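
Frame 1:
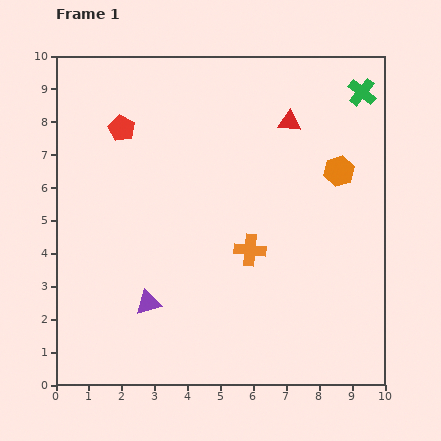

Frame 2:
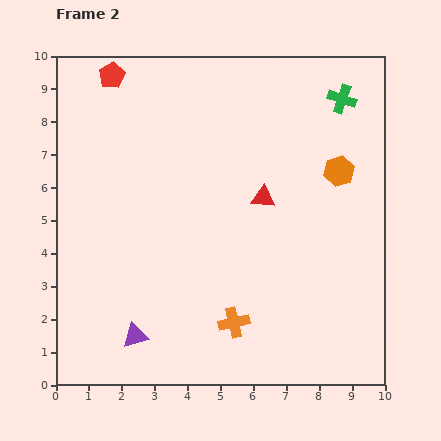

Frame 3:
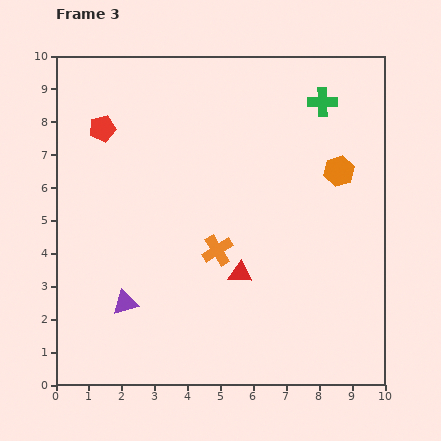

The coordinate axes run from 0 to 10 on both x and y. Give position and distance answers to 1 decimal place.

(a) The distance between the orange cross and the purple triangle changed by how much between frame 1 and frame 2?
-0.5

Distance in frame 1: 3.5. Distance in frame 2: 3.0.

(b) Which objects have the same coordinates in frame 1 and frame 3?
the orange hexagon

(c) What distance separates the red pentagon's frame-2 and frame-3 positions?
1.6

The red pentagon moved from (1.7, 9.4) to (1.4, 7.8), a distance of √(0.3² + 1.6²) ≈ 1.6.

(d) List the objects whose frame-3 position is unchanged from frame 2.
the orange hexagon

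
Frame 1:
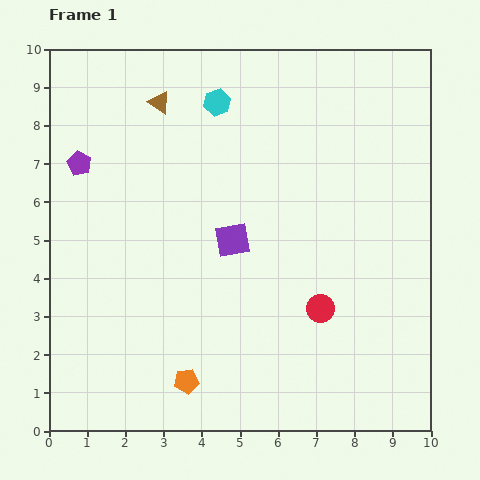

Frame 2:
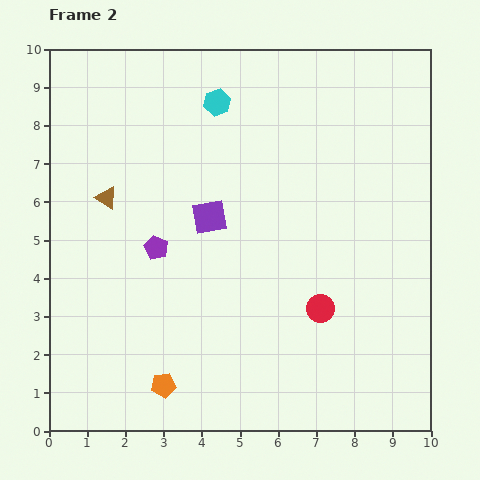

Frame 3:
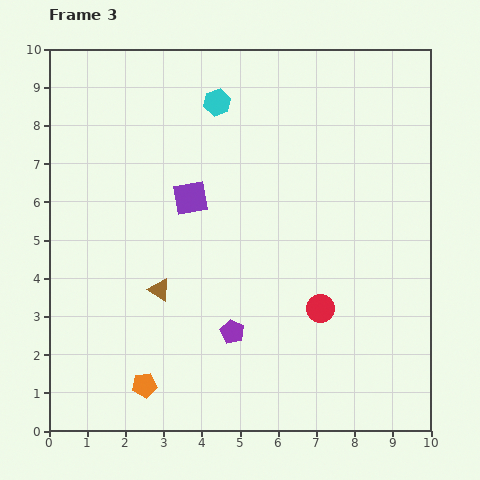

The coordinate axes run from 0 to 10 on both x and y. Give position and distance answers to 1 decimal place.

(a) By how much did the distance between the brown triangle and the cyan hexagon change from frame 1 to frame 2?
+2.3

Distance in frame 1: 1.5. Distance in frame 2: 3.8.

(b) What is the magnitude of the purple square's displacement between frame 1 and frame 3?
1.6

The purple square moved from (4.8, 5.0) to (3.7, 6.1), a distance of √(1.1² + 1.1²) ≈ 1.6.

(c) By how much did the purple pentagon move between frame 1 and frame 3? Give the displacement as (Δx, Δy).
(4.0, -4.4)

The purple pentagon was at (0.8, 7.0) in frame 1 and (4.8, 2.6) in frame 3.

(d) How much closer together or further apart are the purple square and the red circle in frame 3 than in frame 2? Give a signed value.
+0.7

Distance in frame 2: 3.8. Distance in frame 3: 4.5.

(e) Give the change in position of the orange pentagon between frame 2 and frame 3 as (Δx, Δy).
(-0.5, 0.0)

The orange pentagon was at (3.0, 1.2) in frame 2 and (2.5, 1.2) in frame 3.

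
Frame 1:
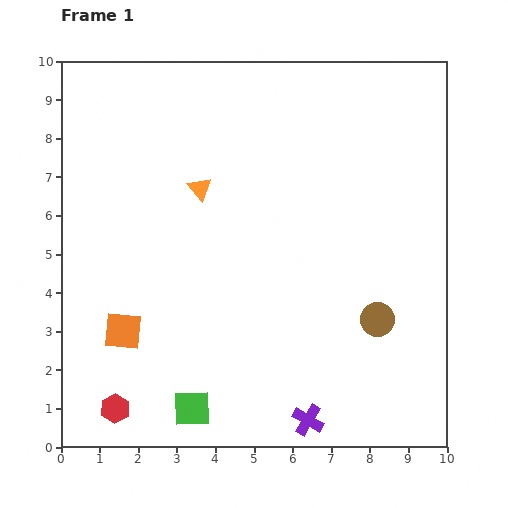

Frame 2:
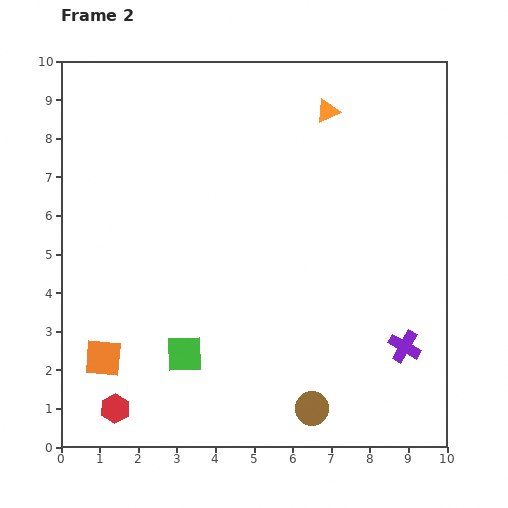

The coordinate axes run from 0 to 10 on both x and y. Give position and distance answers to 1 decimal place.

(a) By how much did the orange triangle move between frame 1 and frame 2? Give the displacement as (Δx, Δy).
(3.3, 2.0)

The orange triangle was at (3.6, 6.7) in frame 1 and (6.9, 8.7) in frame 2.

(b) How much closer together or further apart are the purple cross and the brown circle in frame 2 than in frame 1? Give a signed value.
-0.3

Distance in frame 1: 3.2. Distance in frame 2: 2.9.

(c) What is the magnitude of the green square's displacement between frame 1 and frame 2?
1.4

The green square moved from (3.4, 1.0) to (3.2, 2.4), a distance of √(0.2² + 1.4²) ≈ 1.4.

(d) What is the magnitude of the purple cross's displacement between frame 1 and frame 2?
3.1

The purple cross moved from (6.4, 0.7) to (8.9, 2.6), a distance of √(2.5² + 1.9²) ≈ 3.1.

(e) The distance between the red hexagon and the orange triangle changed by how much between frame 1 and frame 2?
+3.4

Distance in frame 1: 6.1. Distance in frame 2: 9.5.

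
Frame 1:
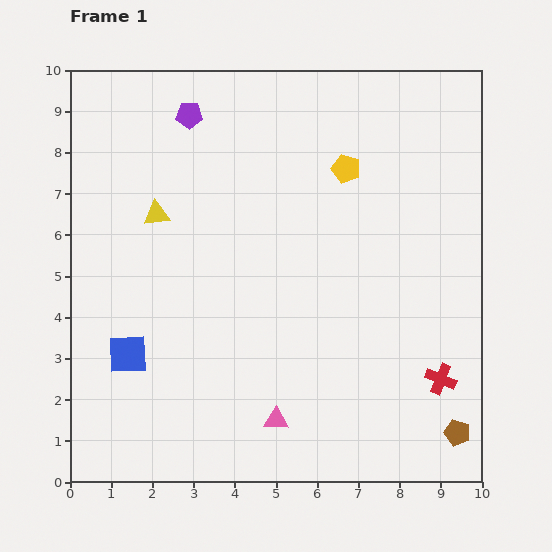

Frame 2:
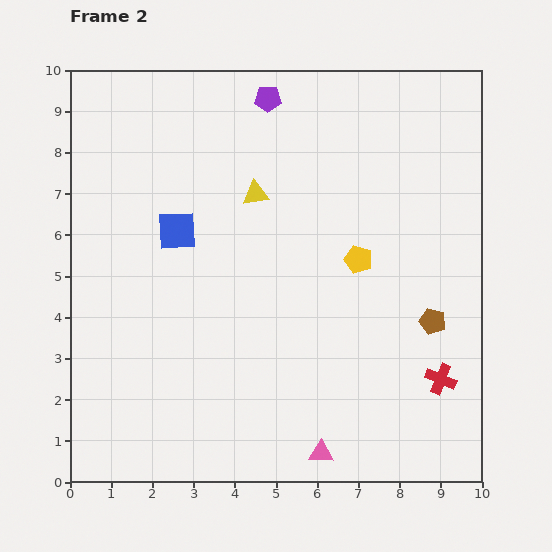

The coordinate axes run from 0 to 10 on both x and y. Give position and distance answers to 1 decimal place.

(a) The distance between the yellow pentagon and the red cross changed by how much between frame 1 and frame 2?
-2.1

Distance in frame 1: 5.6. Distance in frame 2: 3.5.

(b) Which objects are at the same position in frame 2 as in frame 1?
the red cross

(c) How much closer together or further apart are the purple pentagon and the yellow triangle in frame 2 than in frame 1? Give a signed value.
-0.2

Distance in frame 1: 2.5. Distance in frame 2: 2.3.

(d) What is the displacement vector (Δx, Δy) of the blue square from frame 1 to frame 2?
(1.2, 3.0)

The blue square was at (1.4, 3.1) in frame 1 and (2.6, 6.1) in frame 2.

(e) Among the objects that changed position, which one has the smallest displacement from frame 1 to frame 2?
the pink triangle

(moved 1.4)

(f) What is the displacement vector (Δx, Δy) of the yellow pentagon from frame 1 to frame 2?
(0.3, -2.2)

The yellow pentagon was at (6.7, 7.6) in frame 1 and (7.0, 5.4) in frame 2.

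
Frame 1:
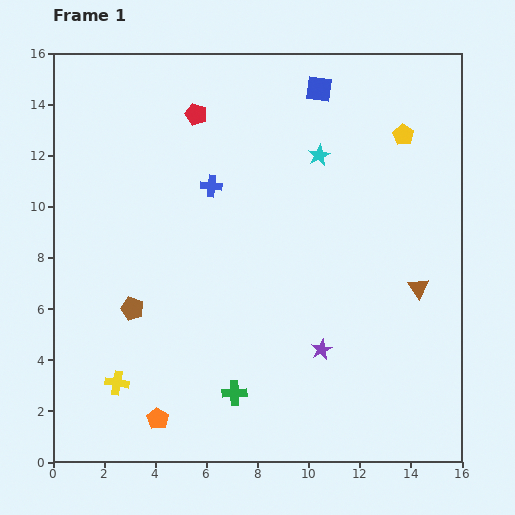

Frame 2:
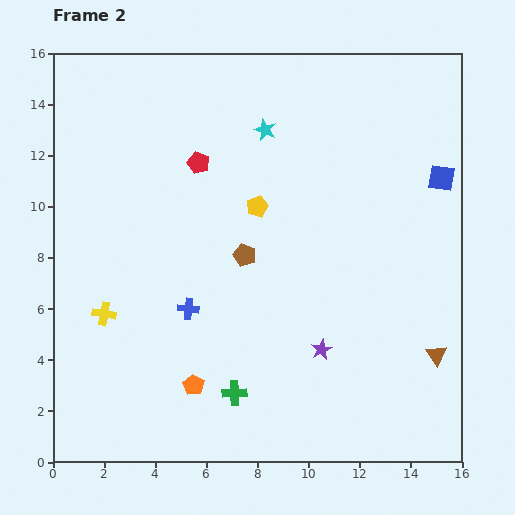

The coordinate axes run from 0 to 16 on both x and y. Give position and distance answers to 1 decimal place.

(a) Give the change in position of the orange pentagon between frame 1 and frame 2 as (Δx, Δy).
(1.4, 1.3)

The orange pentagon was at (4.1, 1.7) in frame 1 and (5.5, 3.0) in frame 2.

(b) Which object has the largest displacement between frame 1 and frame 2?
the yellow pentagon

(moved 6.4; next 5.9)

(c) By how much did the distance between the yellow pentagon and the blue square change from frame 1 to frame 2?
+3.5

Distance in frame 1: 3.8. Distance in frame 2: 7.3.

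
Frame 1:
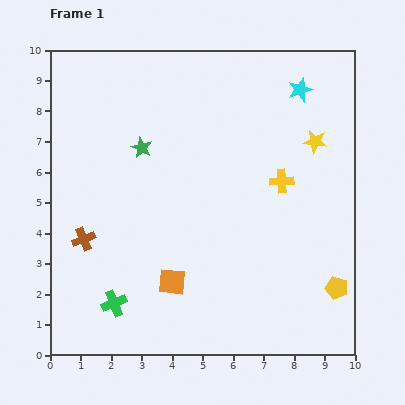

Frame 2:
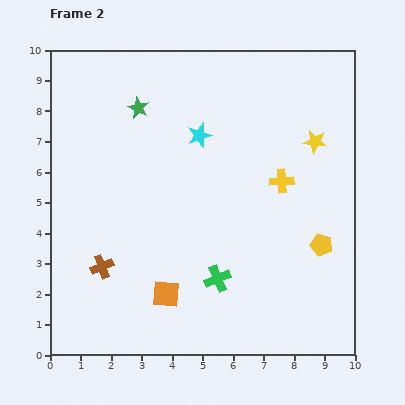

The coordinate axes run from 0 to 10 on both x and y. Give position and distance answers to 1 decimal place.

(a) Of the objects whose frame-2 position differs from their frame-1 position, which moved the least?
the orange square

(moved 0.4)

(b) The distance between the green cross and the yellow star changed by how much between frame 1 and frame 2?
-3.0

Distance in frame 1: 8.5. Distance in frame 2: 5.5.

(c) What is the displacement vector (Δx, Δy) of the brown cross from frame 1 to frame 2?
(0.6, -0.9)

The brown cross was at (1.1, 3.8) in frame 1 and (1.7, 2.9) in frame 2.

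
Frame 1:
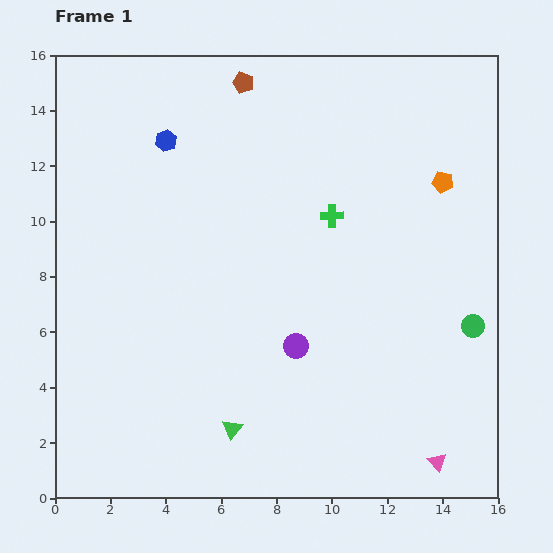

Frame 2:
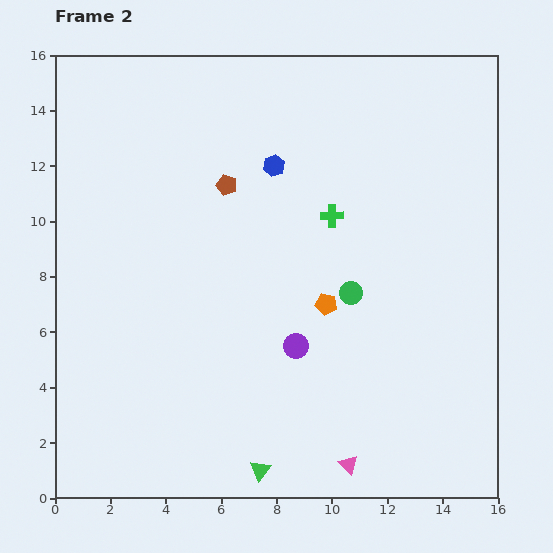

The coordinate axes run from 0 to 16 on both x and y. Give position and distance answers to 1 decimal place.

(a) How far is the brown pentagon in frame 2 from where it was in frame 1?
3.7

The brown pentagon moved from (6.8, 15.0) to (6.2, 11.3), a distance of √(0.6² + 3.7²) ≈ 3.7.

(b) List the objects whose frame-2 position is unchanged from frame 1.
the purple circle, the green cross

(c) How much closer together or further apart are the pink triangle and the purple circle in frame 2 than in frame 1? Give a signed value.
-1.9

Distance in frame 1: 6.6. Distance in frame 2: 4.7.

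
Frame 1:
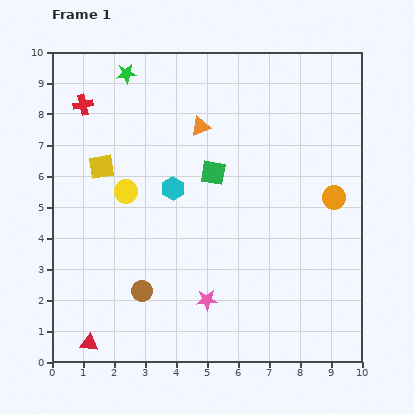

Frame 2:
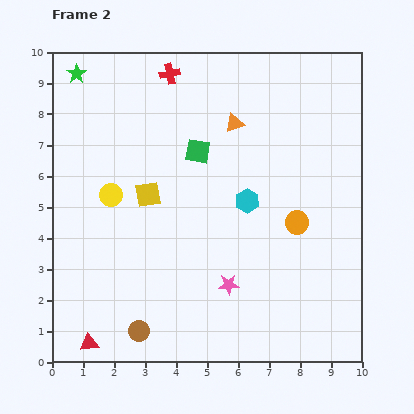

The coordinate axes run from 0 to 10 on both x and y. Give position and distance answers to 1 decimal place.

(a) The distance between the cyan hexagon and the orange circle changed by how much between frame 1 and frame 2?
-3.5

Distance in frame 1: 5.2. Distance in frame 2: 1.7.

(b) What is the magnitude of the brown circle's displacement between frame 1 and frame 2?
1.3

The brown circle moved from (2.9, 2.3) to (2.8, 1.0), a distance of √(0.1² + 1.3²) ≈ 1.3.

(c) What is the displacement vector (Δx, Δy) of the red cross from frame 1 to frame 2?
(2.8, 1.0)

The red cross was at (1.0, 8.3) in frame 1 and (3.8, 9.3) in frame 2.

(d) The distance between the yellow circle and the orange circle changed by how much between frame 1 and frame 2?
-0.6

Distance in frame 1: 6.7. Distance in frame 2: 6.1.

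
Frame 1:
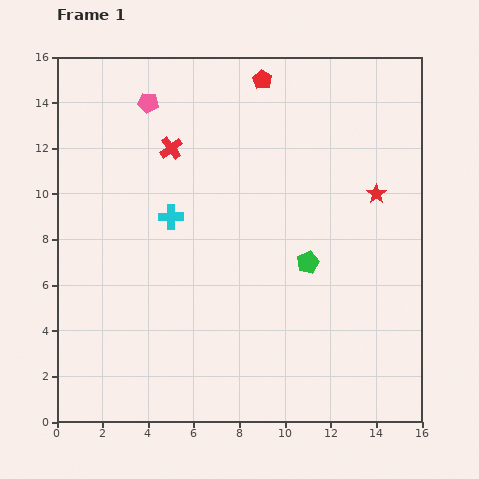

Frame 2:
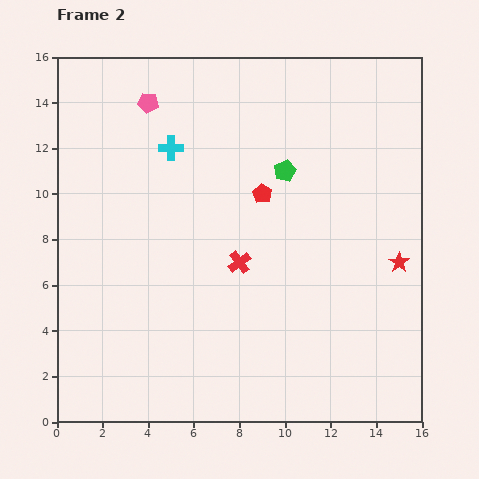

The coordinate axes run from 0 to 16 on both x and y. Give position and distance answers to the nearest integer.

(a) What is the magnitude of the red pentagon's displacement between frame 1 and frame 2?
5

The red pentagon moved from (9, 15) to (9, 10), a distance of √(0² + 5²) ≈ 5.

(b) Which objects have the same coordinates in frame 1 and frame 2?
the pink pentagon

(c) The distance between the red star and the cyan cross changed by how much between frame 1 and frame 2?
+2

Distance in frame 1: 9. Distance in frame 2: 11.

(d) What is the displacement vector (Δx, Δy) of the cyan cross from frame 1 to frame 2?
(0, 3)

The cyan cross was at (5, 9) in frame 1 and (5, 12) in frame 2.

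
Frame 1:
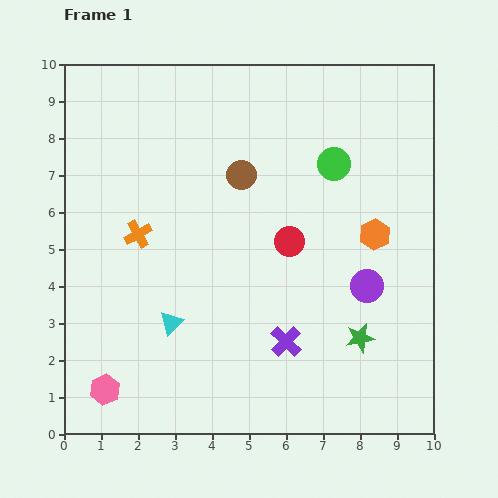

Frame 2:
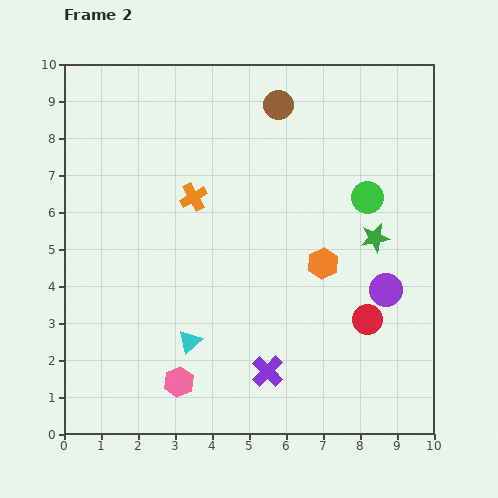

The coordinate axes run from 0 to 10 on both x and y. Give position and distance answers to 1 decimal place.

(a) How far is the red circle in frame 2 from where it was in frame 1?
3.0

The red circle moved from (6.1, 5.2) to (8.2, 3.1), a distance of √(2.1² + 2.1²) ≈ 3.0.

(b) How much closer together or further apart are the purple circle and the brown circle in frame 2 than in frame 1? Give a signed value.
+1.3

Distance in frame 1: 4.5. Distance in frame 2: 5.8.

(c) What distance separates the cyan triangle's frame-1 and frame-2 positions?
0.7

The cyan triangle moved from (2.9, 3.0) to (3.4, 2.5), a distance of √(0.5² + 0.5²) ≈ 0.7.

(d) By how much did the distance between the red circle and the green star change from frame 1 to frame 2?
-1.0

Distance in frame 1: 3.2. Distance in frame 2: 2.2.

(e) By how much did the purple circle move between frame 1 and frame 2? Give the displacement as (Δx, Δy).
(0.5, -0.1)

The purple circle was at (8.2, 4.0) in frame 1 and (8.7, 3.9) in frame 2.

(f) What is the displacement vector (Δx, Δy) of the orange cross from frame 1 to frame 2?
(1.5, 1.0)

The orange cross was at (2.0, 5.4) in frame 1 and (3.5, 6.4) in frame 2.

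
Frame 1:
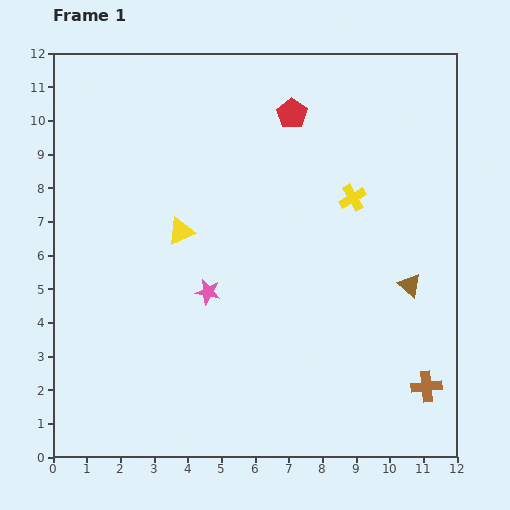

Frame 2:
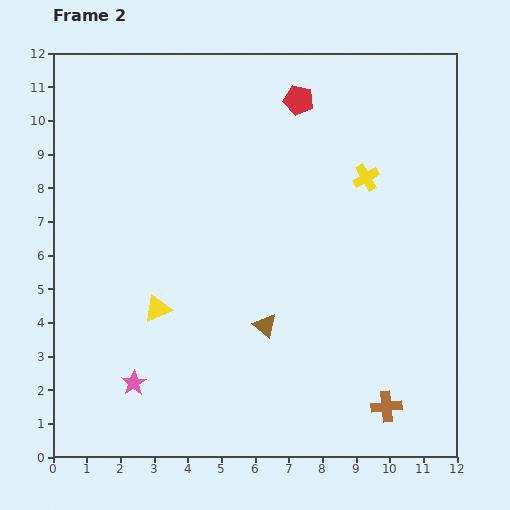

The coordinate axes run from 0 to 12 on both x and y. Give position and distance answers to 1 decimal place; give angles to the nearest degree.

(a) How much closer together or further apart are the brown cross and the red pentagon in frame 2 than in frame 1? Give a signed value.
+0.5

Distance in frame 1: 9.0. Distance in frame 2: 9.5.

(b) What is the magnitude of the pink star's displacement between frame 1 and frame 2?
3.5

The pink star moved from (4.6, 4.9) to (2.4, 2.2), a distance of √(2.2² + 2.7²) ≈ 3.5.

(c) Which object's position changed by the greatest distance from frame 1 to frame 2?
the brown triangle

(moved 4.5; next 3.5)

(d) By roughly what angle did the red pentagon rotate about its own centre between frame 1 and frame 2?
23° counter-clockwise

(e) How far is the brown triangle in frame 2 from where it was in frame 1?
4.5

The brown triangle moved from (10.6, 5.1) to (6.3, 3.9), a distance of √(4.3² + 1.2²) ≈ 4.5.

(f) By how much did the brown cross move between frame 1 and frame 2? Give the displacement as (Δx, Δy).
(-1.2, -0.6)

The brown cross was at (11.1, 2.1) in frame 1 and (9.9, 1.5) in frame 2.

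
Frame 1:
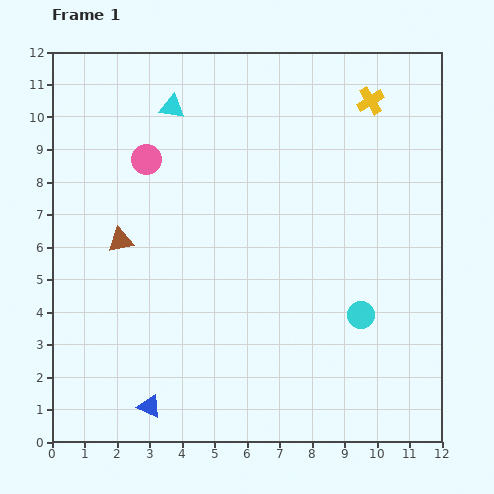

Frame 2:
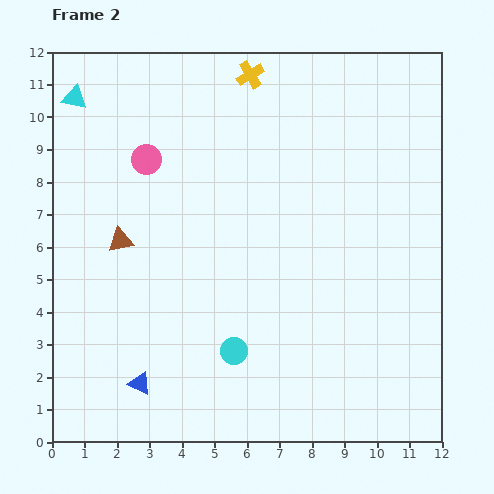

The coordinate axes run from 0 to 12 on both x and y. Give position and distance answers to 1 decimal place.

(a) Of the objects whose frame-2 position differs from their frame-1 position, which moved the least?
the blue triangle

(moved 0.8)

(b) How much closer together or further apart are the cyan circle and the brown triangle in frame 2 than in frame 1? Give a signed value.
-2.8

Distance in frame 1: 7.7. Distance in frame 2: 4.9.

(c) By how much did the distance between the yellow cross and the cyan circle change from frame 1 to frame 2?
+1.9

Distance in frame 1: 6.6. Distance in frame 2: 8.5.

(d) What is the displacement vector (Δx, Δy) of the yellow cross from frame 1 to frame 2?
(-3.7, 0.8)

The yellow cross was at (9.8, 10.5) in frame 1 and (6.1, 11.3) in frame 2.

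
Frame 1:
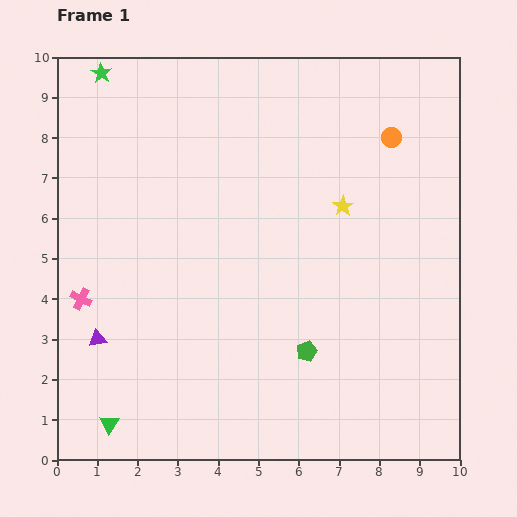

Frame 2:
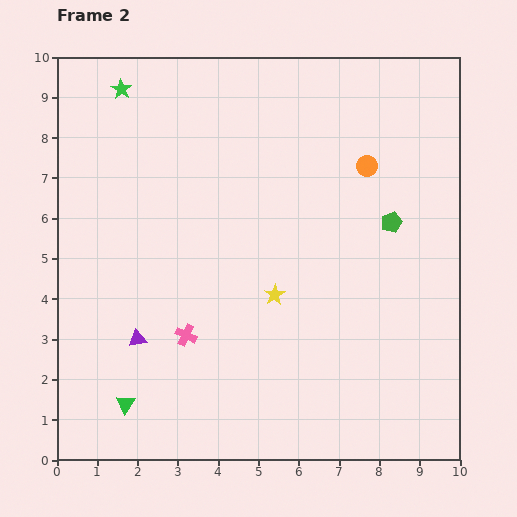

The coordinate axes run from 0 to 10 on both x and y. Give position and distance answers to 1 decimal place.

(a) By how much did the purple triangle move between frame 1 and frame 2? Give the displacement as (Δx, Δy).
(1.0, 0.0)

The purple triangle was at (1.0, 3.0) in frame 1 and (2.0, 3.0) in frame 2.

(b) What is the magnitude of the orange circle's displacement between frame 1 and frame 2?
0.9

The orange circle moved from (8.3, 8.0) to (7.7, 7.3), a distance of √(0.6² + 0.7²) ≈ 0.9.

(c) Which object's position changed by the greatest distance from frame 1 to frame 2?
the green pentagon

(moved 3.8; next 2.8)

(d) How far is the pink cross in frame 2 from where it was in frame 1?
2.8

The pink cross moved from (0.6, 4.0) to (3.2, 3.1), a distance of √(2.6² + 0.9²) ≈ 2.8.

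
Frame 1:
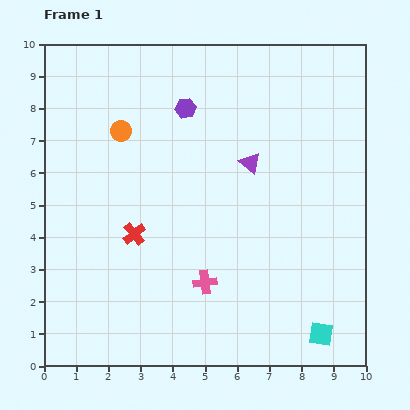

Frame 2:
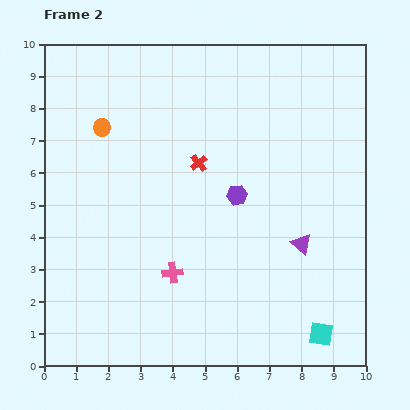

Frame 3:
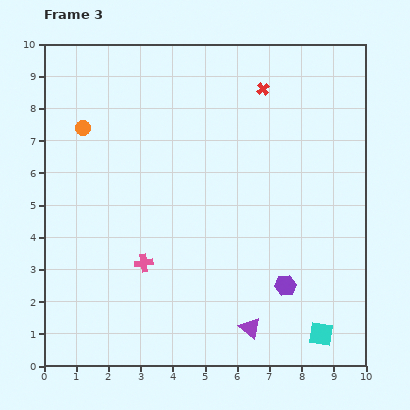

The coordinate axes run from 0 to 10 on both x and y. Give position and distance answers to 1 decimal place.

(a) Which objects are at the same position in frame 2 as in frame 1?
the cyan square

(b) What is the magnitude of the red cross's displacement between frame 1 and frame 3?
6.0

The red cross moved from (2.8, 4.1) to (6.8, 8.6), a distance of √(4.0² + 4.5²) ≈ 6.0.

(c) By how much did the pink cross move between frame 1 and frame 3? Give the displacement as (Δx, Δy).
(-1.9, 0.6)

The pink cross was at (5.0, 2.6) in frame 1 and (3.1, 3.2) in frame 3.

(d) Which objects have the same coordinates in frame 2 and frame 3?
the cyan square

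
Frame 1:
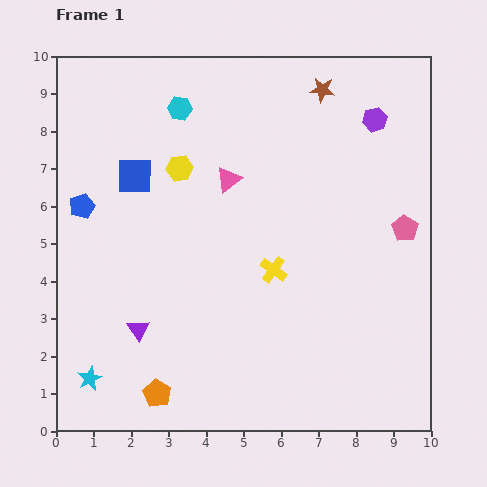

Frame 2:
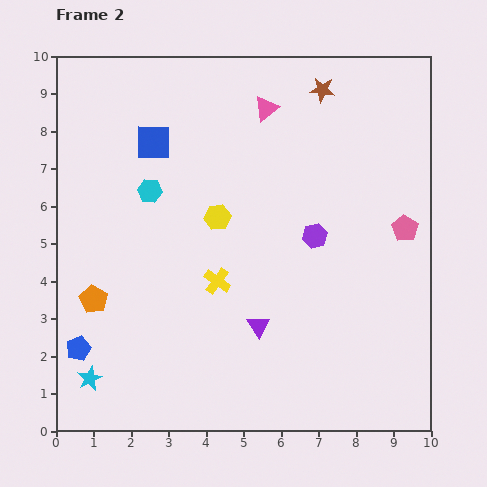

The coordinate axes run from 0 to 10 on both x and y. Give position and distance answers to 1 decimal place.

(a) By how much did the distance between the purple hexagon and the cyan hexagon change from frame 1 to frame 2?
-0.6

Distance in frame 1: 5.2. Distance in frame 2: 4.6.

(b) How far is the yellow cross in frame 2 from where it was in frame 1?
1.5

The yellow cross moved from (5.8, 4.3) to (4.3, 4.0), a distance of √(1.5² + 0.3²) ≈ 1.5.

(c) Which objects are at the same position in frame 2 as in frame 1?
the brown star, the cyan star, the pink pentagon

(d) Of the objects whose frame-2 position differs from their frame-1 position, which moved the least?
the blue square

(moved 1.0)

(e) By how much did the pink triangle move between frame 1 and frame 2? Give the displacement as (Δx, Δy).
(1.0, 1.9)

The pink triangle was at (4.6, 6.7) in frame 1 and (5.6, 8.6) in frame 2.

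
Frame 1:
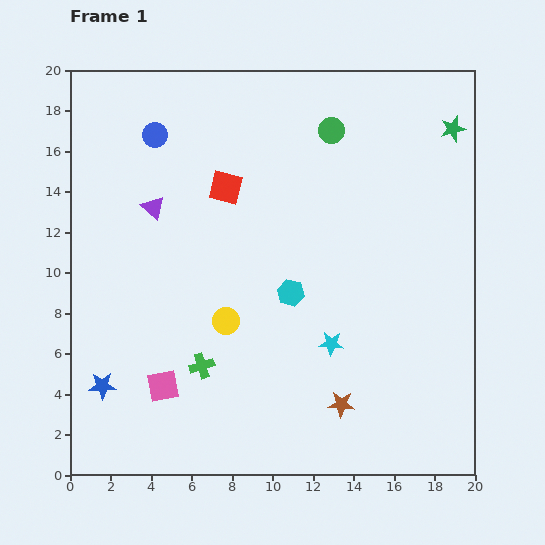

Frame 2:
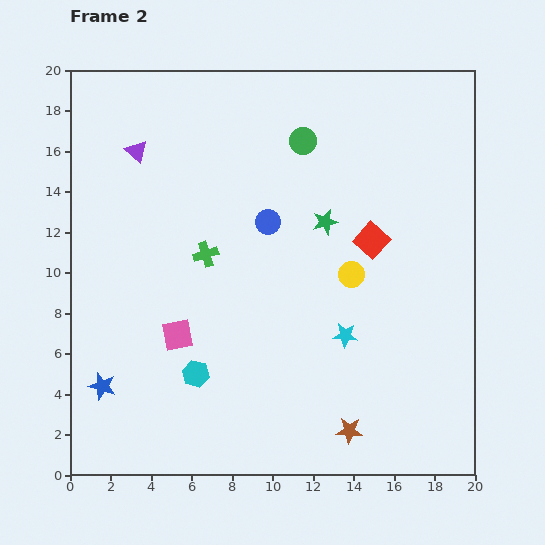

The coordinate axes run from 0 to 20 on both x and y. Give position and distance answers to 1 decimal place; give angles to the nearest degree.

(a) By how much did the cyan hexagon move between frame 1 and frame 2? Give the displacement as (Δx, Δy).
(-4.7, -4.0)

The cyan hexagon was at (10.9, 9.0) in frame 1 and (6.2, 5.0) in frame 2.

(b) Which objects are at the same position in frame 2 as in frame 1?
the blue star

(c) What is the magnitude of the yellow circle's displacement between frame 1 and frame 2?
6.6

The yellow circle moved from (7.7, 7.6) to (13.9, 9.9), a distance of √(6.2² + 2.3²) ≈ 6.6.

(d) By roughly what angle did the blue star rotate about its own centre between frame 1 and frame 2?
18° clockwise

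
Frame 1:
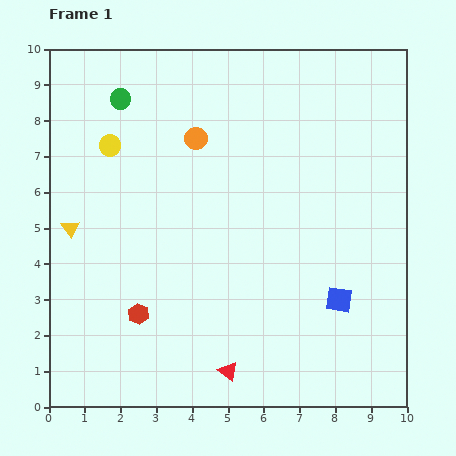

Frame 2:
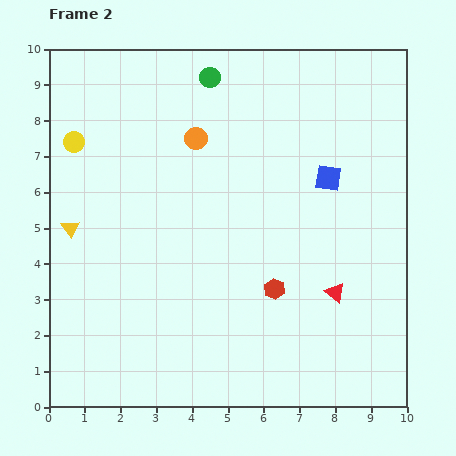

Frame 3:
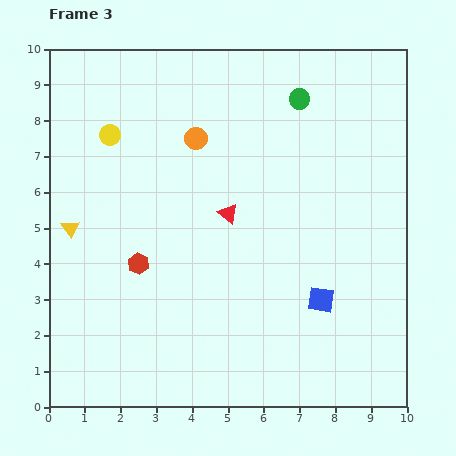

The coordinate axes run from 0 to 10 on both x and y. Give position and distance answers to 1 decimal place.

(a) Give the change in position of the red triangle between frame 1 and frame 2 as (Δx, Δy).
(3.0, 2.2)

The red triangle was at (5.0, 1.0) in frame 1 and (8.0, 3.2) in frame 2.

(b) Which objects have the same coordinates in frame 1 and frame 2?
the orange circle, the yellow triangle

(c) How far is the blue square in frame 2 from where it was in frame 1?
3.4

The blue square moved from (8.1, 3.0) to (7.8, 6.4), a distance of √(0.3² + 3.4²) ≈ 3.4.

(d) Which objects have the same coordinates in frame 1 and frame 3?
the orange circle, the yellow triangle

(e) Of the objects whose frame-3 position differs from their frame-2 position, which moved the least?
the yellow circle

(moved 1.0)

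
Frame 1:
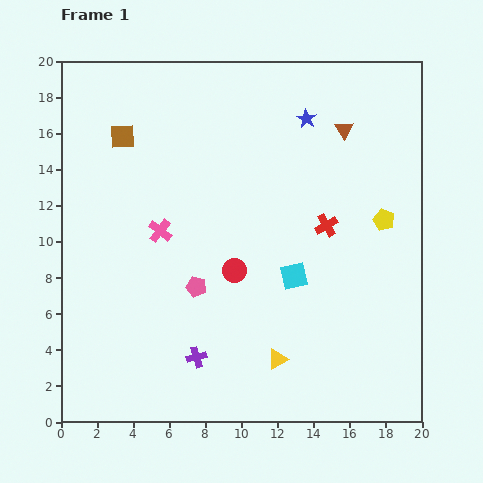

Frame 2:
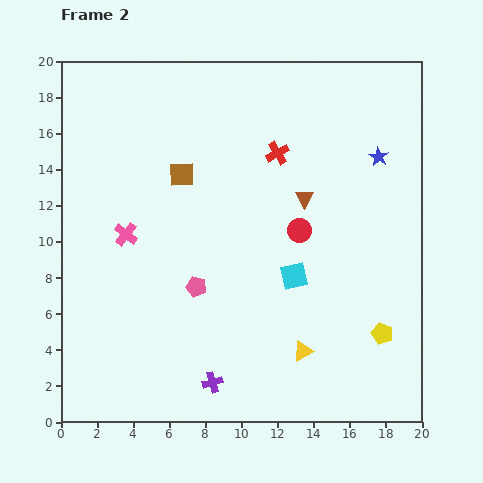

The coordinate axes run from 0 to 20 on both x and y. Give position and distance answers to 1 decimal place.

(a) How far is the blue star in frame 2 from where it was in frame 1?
4.5

The blue star moved from (13.6, 16.8) to (17.6, 14.7), a distance of √(4.0² + 2.1²) ≈ 4.5.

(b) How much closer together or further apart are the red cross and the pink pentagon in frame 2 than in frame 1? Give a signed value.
+0.7

Distance in frame 1: 8.0. Distance in frame 2: 8.7.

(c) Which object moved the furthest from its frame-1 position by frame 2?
the yellow pentagon

(moved 6.3; next 4.8)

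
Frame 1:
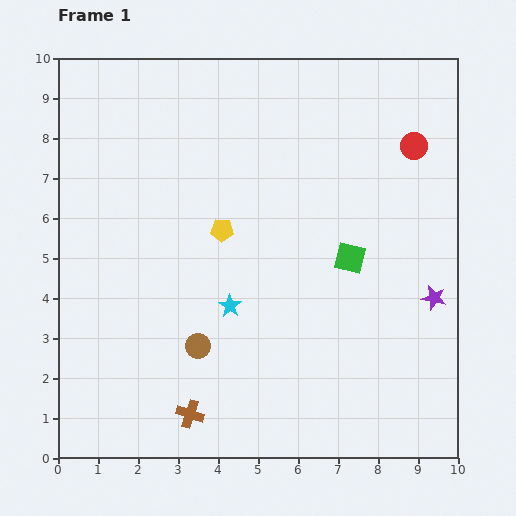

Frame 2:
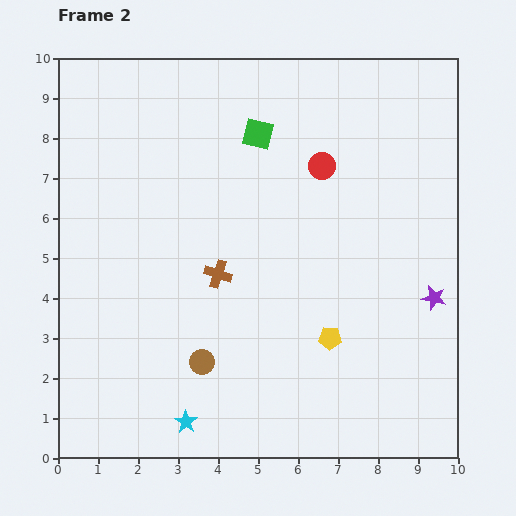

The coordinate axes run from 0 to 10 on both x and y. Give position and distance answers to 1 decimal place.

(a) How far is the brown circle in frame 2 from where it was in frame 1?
0.4

The brown circle moved from (3.5, 2.8) to (3.6, 2.4), a distance of √(0.1² + 0.4²) ≈ 0.4.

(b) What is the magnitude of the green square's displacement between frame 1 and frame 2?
3.9

The green square moved from (7.3, 5.0) to (5.0, 8.1), a distance of √(2.3² + 3.1²) ≈ 3.9.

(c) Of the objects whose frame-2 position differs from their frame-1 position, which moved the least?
the brown circle

(moved 0.4)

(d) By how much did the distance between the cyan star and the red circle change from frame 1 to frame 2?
+1.1

Distance in frame 1: 6.1. Distance in frame 2: 7.2.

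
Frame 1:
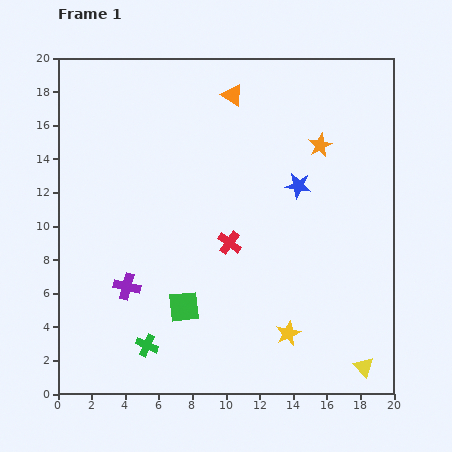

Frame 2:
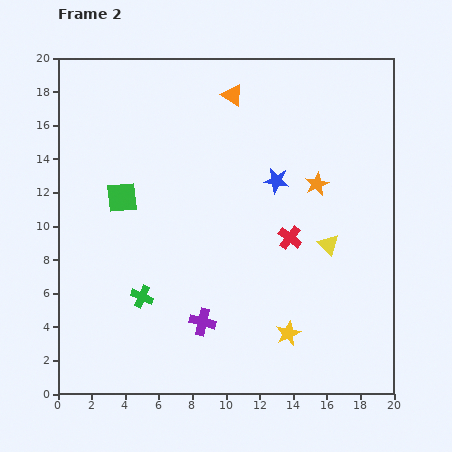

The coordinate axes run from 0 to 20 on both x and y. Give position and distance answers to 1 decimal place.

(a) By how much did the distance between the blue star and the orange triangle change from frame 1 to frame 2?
-1.0

Distance in frame 1: 6.7. Distance in frame 2: 5.7.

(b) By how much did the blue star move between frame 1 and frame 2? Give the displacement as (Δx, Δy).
(-1.3, 0.3)

The blue star was at (14.3, 12.4) in frame 1 and (13.0, 12.7) in frame 2.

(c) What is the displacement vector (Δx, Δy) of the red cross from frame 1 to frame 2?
(3.6, 0.3)

The red cross was at (10.2, 9.0) in frame 1 and (13.8, 9.3) in frame 2.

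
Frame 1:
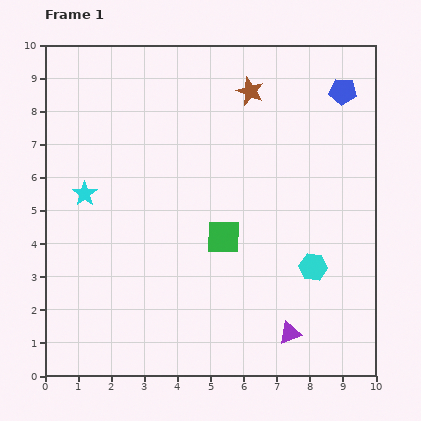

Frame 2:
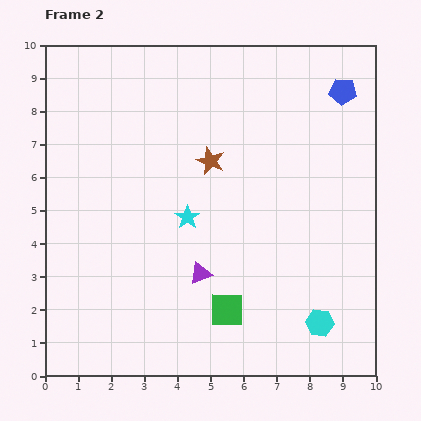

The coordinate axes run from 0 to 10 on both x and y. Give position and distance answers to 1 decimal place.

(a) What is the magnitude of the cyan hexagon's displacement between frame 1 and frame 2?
1.7

The cyan hexagon moved from (8.1, 3.3) to (8.3, 1.6), a distance of √(0.2² + 1.7²) ≈ 1.7.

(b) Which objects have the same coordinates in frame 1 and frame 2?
the blue pentagon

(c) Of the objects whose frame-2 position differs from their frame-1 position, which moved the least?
the cyan hexagon

(moved 1.7)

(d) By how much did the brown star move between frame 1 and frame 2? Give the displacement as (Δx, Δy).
(-1.2, -2.1)

The brown star was at (6.2, 8.6) in frame 1 and (5.0, 6.5) in frame 2.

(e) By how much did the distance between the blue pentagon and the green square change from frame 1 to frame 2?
+1.8

Distance in frame 1: 5.7. Distance in frame 2: 7.5.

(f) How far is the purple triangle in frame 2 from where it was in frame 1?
3.2

The purple triangle moved from (7.4, 1.3) to (4.7, 3.1), a distance of √(2.7² + 1.8²) ≈ 3.2.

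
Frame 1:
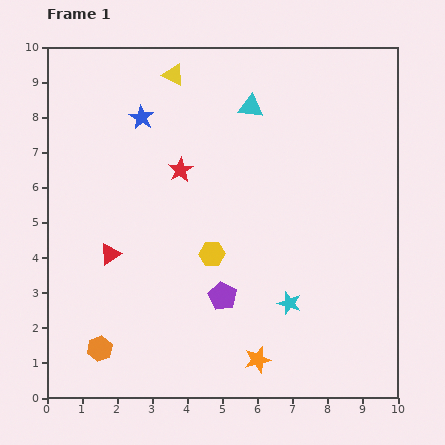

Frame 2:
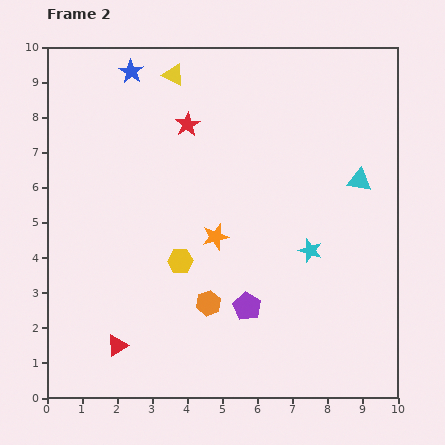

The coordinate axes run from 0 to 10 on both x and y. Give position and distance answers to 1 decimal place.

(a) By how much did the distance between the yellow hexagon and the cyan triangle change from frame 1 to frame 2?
+1.3

Distance in frame 1: 4.3. Distance in frame 2: 5.6.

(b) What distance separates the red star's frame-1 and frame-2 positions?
1.3

The red star moved from (3.8, 6.5) to (4.0, 7.8), a distance of √(0.2² + 1.3²) ≈ 1.3.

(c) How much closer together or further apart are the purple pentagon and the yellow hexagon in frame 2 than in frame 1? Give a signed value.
+1.1

Distance in frame 1: 1.2. Distance in frame 2: 2.3.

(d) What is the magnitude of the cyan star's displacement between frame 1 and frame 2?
1.6

The cyan star moved from (6.9, 2.7) to (7.5, 4.2), a distance of √(0.6² + 1.5²) ≈ 1.6.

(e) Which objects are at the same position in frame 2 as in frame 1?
the yellow triangle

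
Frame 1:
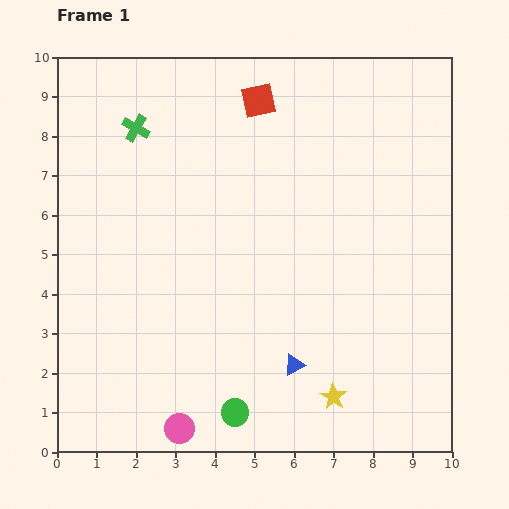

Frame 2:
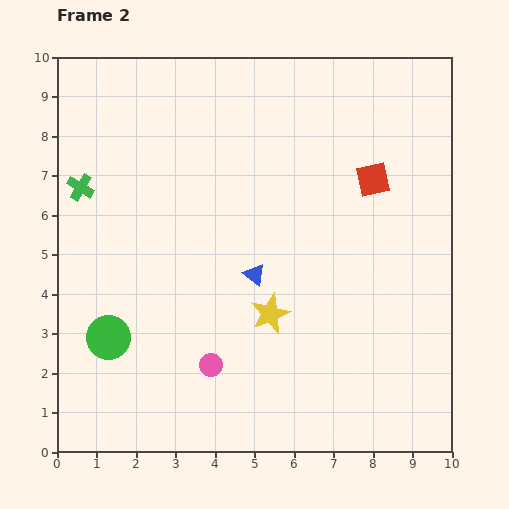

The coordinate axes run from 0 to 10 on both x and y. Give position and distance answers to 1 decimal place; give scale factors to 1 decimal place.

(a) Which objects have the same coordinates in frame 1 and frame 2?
none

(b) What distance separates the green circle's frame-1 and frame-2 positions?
3.7

The green circle moved from (4.5, 1.0) to (1.3, 2.9), a distance of √(3.2² + 1.9²) ≈ 3.7.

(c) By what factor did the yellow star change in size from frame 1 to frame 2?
1.5×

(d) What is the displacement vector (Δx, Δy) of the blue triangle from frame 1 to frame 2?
(-1.0, 2.3)

The blue triangle was at (6.0, 2.2) in frame 1 and (5.0, 4.5) in frame 2.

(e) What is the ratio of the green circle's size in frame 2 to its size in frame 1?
1.6×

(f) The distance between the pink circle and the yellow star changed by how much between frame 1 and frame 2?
-2.0

Distance in frame 1: 4.0. Distance in frame 2: 2.0.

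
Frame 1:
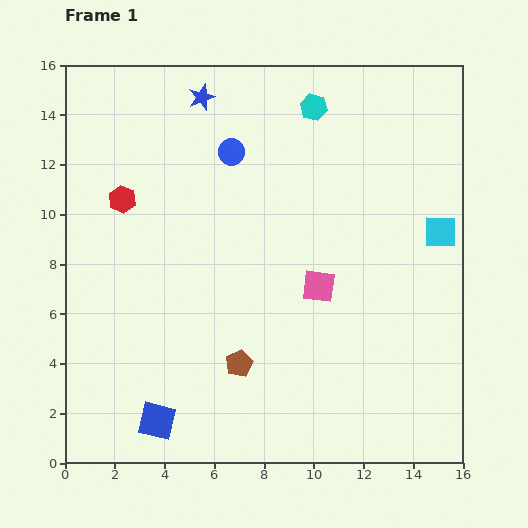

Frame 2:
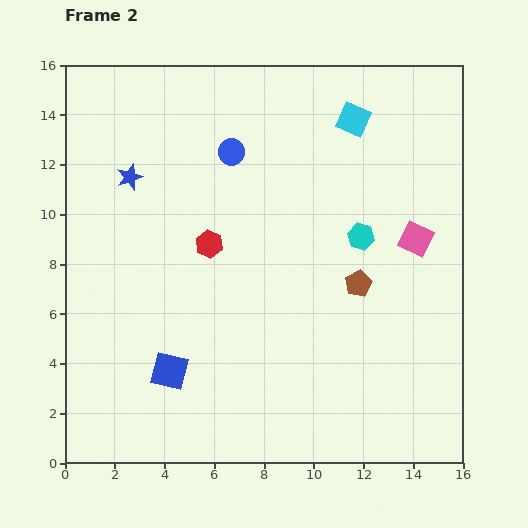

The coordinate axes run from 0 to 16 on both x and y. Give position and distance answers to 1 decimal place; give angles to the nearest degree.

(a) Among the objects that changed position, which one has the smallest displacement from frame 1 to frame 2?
the blue square

(moved 2.1)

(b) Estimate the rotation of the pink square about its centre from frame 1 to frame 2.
20° clockwise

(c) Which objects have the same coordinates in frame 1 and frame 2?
the blue circle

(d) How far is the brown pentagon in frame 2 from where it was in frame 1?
5.8

The brown pentagon moved from (7.0, 4.0) to (11.8, 7.2), a distance of √(4.8² + 3.2²) ≈ 5.8.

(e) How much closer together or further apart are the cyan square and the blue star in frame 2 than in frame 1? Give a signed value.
-1.7

Distance in frame 1: 11.0. Distance in frame 2: 9.3.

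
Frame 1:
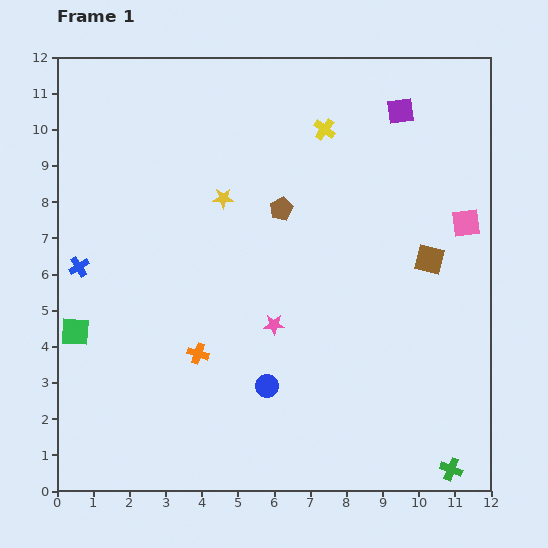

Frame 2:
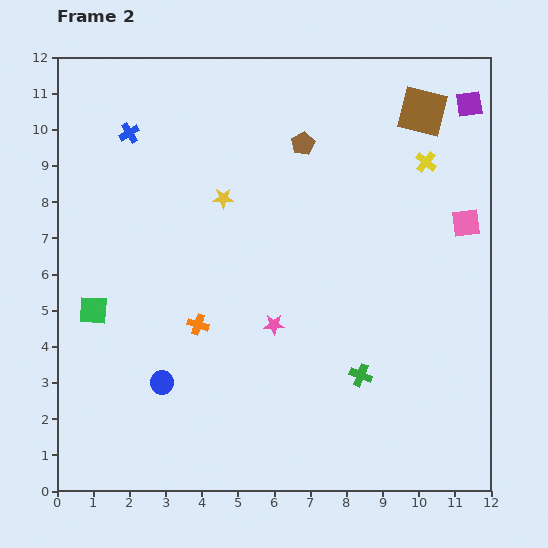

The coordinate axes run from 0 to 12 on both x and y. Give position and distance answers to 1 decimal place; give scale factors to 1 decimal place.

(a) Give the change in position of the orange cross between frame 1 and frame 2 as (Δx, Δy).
(0.0, 0.8)

The orange cross was at (3.9, 3.8) in frame 1 and (3.9, 4.6) in frame 2.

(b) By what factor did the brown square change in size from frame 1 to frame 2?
1.6×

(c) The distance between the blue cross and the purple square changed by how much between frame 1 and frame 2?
-0.5

Distance in frame 1: 9.9. Distance in frame 2: 9.4.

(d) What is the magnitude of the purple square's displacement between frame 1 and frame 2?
1.9

The purple square moved from (9.5, 10.5) to (11.4, 10.7), a distance of √(1.9² + 0.2²) ≈ 1.9.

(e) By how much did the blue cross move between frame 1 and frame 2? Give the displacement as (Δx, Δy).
(1.4, 3.7)

The blue cross was at (0.6, 6.2) in frame 1 and (2.0, 9.9) in frame 2.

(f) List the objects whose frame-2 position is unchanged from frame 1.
the pink star, the yellow star, the pink square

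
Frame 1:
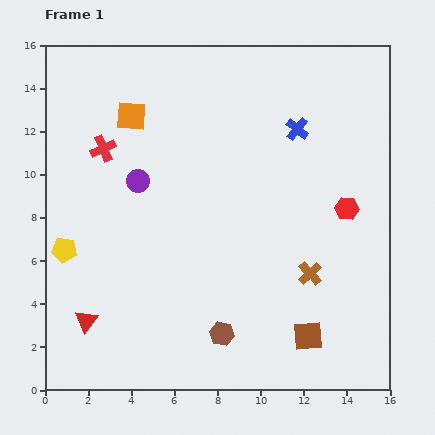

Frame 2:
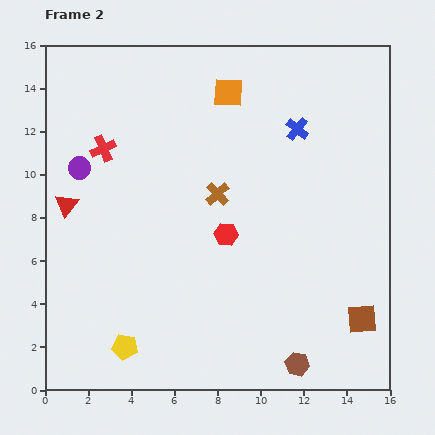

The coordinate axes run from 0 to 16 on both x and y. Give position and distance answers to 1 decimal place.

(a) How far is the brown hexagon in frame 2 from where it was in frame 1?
3.8

The brown hexagon moved from (8.2, 2.6) to (11.7, 1.2), a distance of √(3.5² + 1.4²) ≈ 3.8.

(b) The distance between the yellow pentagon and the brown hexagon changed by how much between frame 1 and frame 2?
-0.3

Distance in frame 1: 8.3. Distance in frame 2: 8.0.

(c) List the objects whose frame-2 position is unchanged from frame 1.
the red cross, the blue cross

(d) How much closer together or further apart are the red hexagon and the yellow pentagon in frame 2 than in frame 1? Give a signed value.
-6.2

Distance in frame 1: 13.2. Distance in frame 2: 7.0.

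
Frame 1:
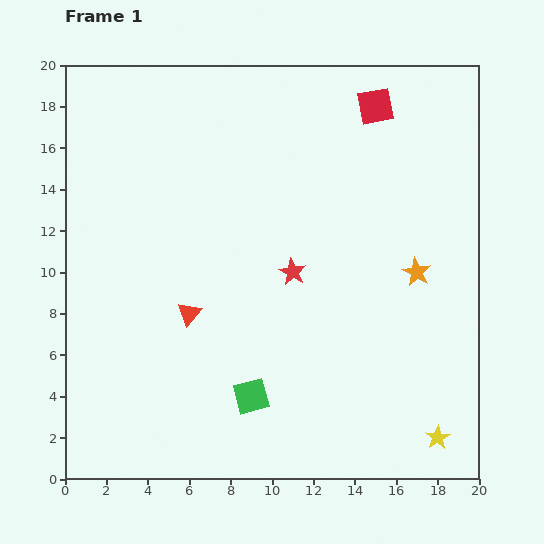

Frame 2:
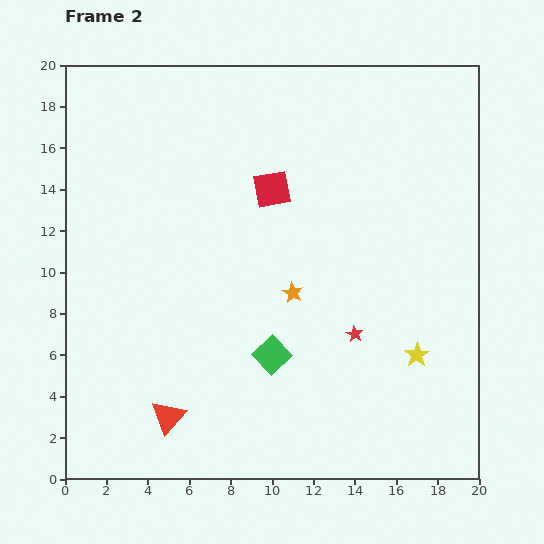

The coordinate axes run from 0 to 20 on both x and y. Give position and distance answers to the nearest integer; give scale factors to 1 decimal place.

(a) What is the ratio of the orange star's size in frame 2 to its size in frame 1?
0.7×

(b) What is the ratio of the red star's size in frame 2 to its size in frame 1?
0.6×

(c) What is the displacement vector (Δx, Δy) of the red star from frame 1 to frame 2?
(3, -3)

The red star was at (11, 10) in frame 1 and (14, 7) in frame 2.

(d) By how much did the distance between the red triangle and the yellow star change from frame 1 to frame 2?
-1

Distance in frame 1: 13. Distance in frame 2: 12.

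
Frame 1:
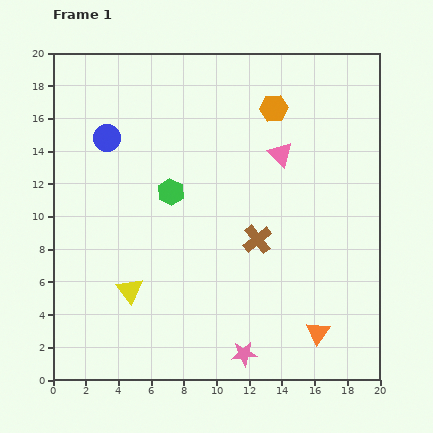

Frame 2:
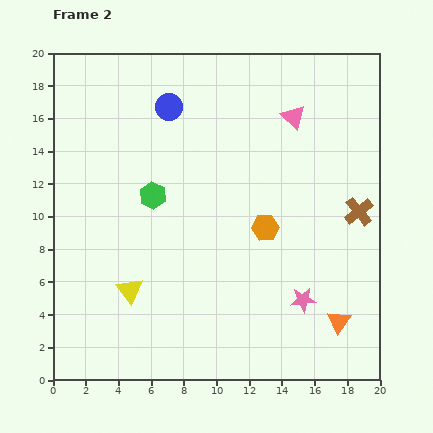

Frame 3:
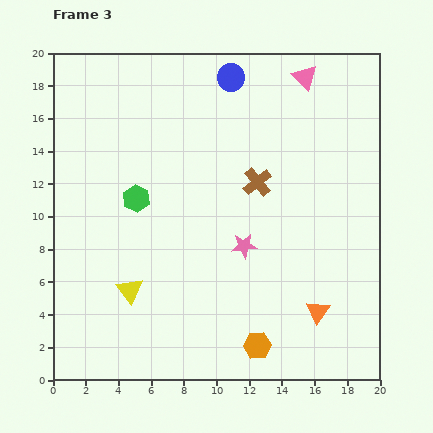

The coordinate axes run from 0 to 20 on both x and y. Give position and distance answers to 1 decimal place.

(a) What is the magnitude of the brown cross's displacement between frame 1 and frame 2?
6.4

The brown cross moved from (12.5, 8.6) to (18.7, 10.3), a distance of √(6.2² + 1.7²) ≈ 6.4.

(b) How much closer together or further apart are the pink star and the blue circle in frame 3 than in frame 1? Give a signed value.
-5.3

Distance in frame 1: 15.6. Distance in frame 3: 10.3.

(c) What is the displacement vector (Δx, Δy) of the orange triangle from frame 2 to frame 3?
(-1.3, 0.6)

The orange triangle was at (17.5, 3.6) in frame 2 and (16.2, 4.2) in frame 3.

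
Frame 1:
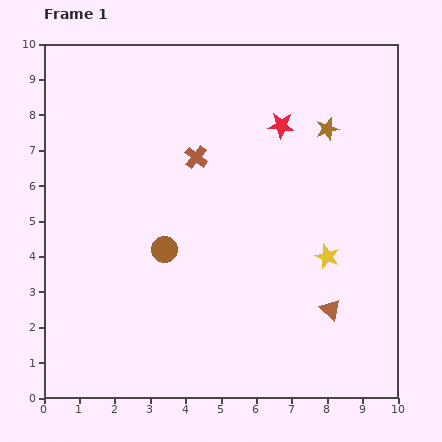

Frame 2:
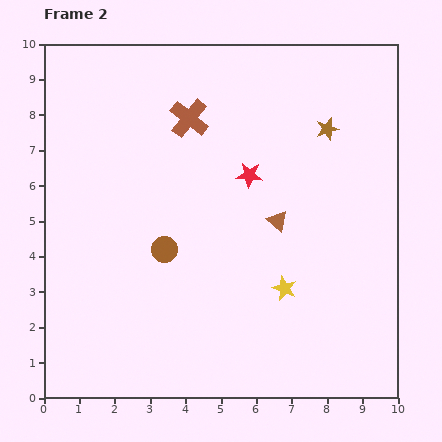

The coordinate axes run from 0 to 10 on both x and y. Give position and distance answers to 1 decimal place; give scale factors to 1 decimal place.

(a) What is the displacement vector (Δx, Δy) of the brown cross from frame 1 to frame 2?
(-0.2, 1.1)

The brown cross was at (4.3, 6.8) in frame 1 and (4.1, 7.9) in frame 2.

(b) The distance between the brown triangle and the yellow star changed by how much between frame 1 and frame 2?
+0.4

Distance in frame 1: 1.5. Distance in frame 2: 1.9.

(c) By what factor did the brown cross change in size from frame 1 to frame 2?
1.7×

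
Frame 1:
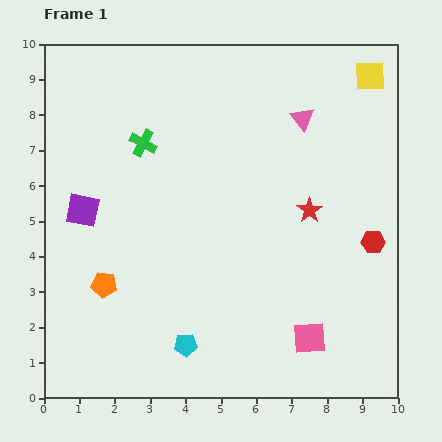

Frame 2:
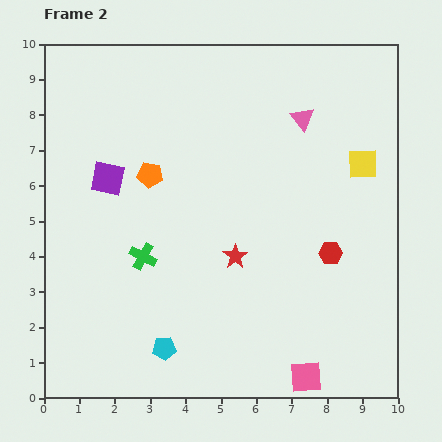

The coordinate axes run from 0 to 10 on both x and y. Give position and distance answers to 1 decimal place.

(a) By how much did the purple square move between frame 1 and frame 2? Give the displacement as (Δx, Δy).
(0.7, 0.9)

The purple square was at (1.1, 5.3) in frame 1 and (1.8, 6.2) in frame 2.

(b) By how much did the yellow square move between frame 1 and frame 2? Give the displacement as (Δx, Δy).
(-0.2, -2.5)

The yellow square was at (9.2, 9.1) in frame 1 and (9.0, 6.6) in frame 2.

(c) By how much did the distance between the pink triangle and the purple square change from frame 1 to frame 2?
-0.9

Distance in frame 1: 6.7. Distance in frame 2: 5.8.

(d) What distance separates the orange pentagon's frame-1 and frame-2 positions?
3.4

The orange pentagon moved from (1.7, 3.2) to (3.0, 6.3), a distance of √(1.3² + 3.1²) ≈ 3.4.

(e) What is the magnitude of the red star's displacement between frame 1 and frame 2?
2.5

The red star moved from (7.5, 5.3) to (5.4, 4.0), a distance of √(2.1² + 1.3²) ≈ 2.5.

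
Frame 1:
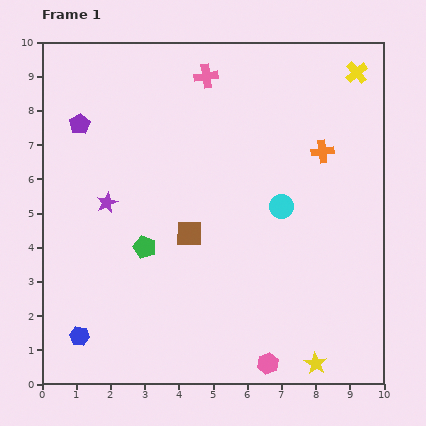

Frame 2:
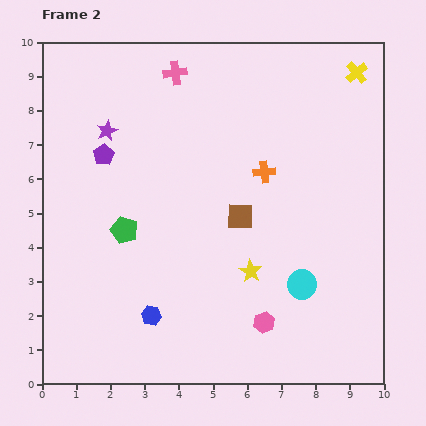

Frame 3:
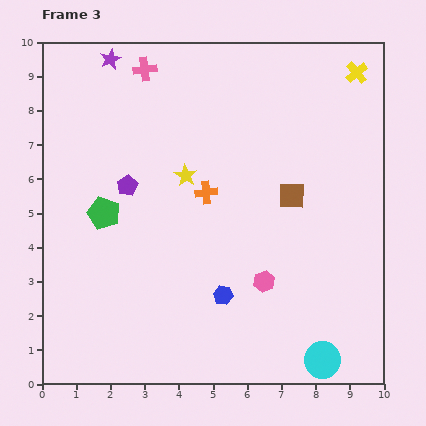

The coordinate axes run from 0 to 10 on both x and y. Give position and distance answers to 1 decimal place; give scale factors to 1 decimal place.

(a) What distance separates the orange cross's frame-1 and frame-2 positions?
1.8

The orange cross moved from (8.2, 6.8) to (6.5, 6.2), a distance of √(1.7² + 0.6²) ≈ 1.8.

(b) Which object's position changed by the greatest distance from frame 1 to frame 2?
the yellow star

(moved 3.3; next 2.4)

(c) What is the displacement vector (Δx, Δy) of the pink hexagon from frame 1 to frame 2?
(-0.1, 1.2)

The pink hexagon was at (6.6, 0.6) in frame 1 and (6.5, 1.8) in frame 2.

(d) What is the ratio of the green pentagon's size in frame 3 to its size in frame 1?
1.4×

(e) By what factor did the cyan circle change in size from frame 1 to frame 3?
1.5×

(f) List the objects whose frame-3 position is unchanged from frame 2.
the yellow cross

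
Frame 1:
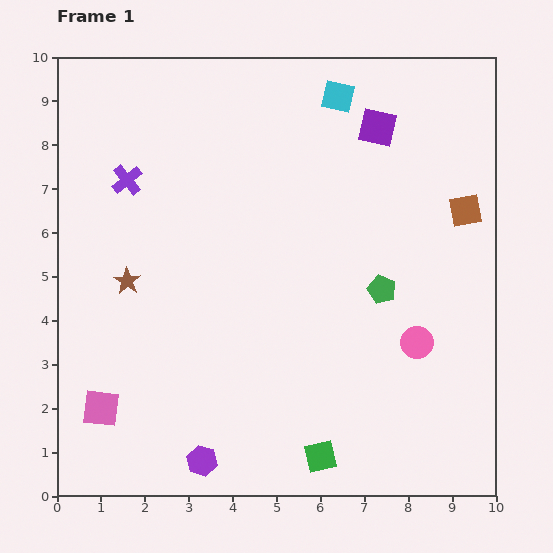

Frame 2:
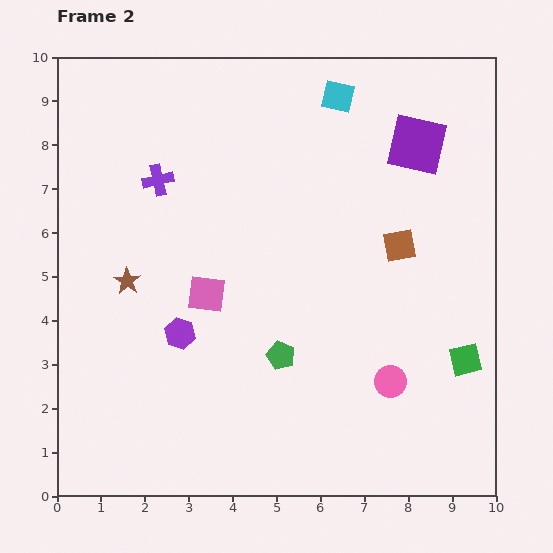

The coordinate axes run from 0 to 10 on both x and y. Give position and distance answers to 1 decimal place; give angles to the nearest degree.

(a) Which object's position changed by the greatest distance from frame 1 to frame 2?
the green square

(moved 4.0; next 3.5)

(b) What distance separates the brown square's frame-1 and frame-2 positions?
1.7

The brown square moved from (9.3, 6.5) to (7.8, 5.7), a distance of √(1.5² + 0.8²) ≈ 1.7.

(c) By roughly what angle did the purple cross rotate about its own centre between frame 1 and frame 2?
26° clockwise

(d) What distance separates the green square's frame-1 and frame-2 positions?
4.0

The green square moved from (6.0, 0.9) to (9.3, 3.1), a distance of √(3.3² + 2.2²) ≈ 4.0.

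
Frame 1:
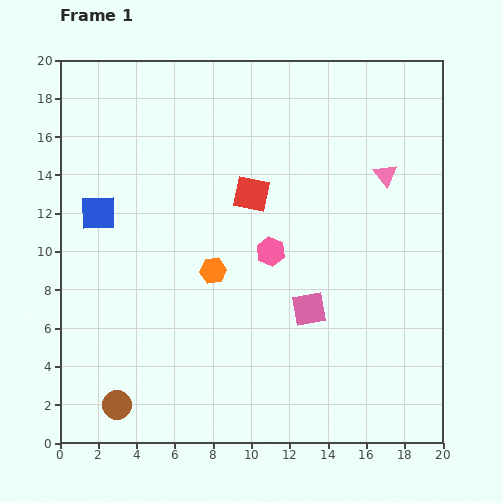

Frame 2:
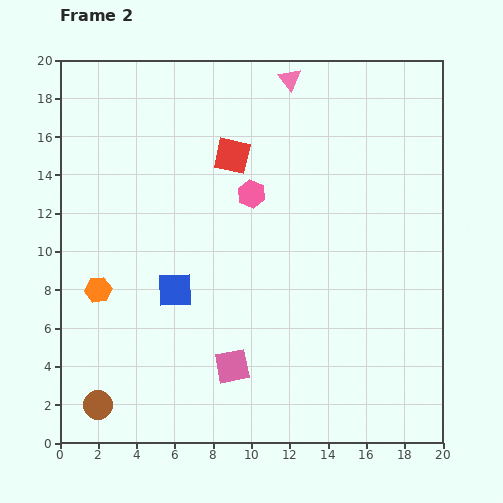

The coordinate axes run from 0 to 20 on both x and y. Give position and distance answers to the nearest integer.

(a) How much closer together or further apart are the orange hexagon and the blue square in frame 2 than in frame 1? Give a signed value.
-3

Distance in frame 1: 7. Distance in frame 2: 4.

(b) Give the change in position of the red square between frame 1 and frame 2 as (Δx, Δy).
(-1, 2)

The red square was at (10, 13) in frame 1 and (9, 15) in frame 2.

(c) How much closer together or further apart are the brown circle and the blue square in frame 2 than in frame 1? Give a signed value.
-3

Distance in frame 1: 10. Distance in frame 2: 7.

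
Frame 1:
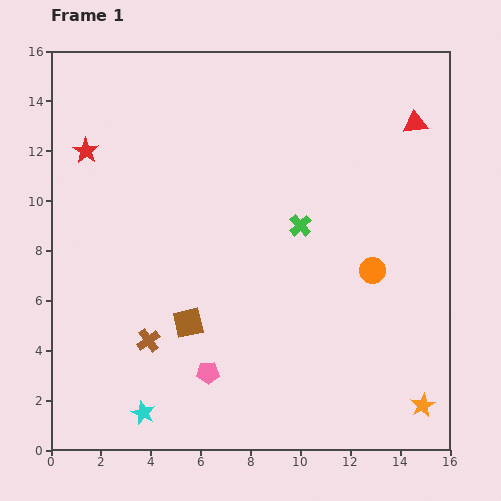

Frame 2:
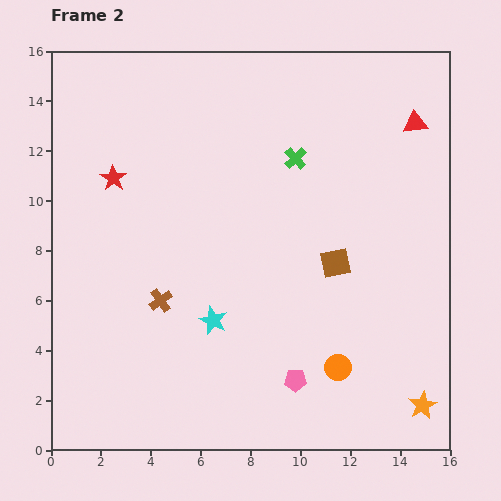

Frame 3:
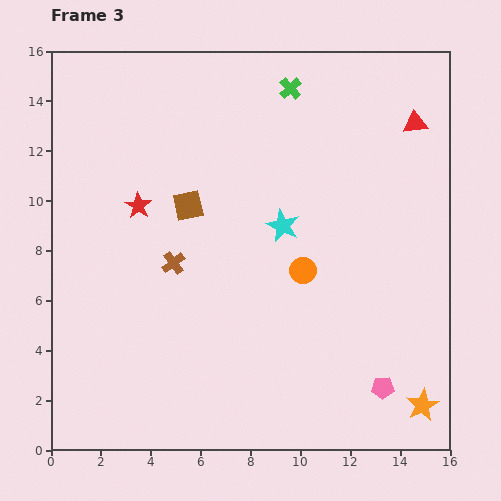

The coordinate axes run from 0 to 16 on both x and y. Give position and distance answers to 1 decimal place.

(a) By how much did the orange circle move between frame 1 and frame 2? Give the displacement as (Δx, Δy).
(-1.4, -3.9)

The orange circle was at (12.9, 7.2) in frame 1 and (11.5, 3.3) in frame 2.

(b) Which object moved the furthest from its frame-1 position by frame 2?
the brown square

(moved 6.4; next 4.6)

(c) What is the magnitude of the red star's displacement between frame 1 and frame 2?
1.6

The red star moved from (1.4, 12.0) to (2.5, 10.9), a distance of √(1.1² + 1.1²) ≈ 1.6.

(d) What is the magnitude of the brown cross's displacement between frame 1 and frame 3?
3.3

The brown cross moved from (3.9, 4.4) to (4.9, 7.5), a distance of √(1.0² + 3.1²) ≈ 3.3.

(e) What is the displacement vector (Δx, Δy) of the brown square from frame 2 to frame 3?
(-5.9, 2.3)

The brown square was at (11.4, 7.5) in frame 2 and (5.5, 9.8) in frame 3.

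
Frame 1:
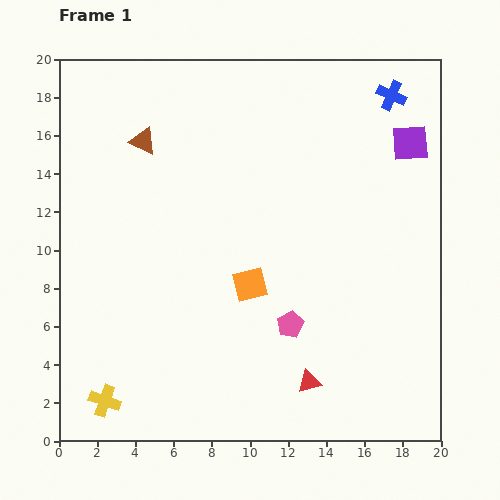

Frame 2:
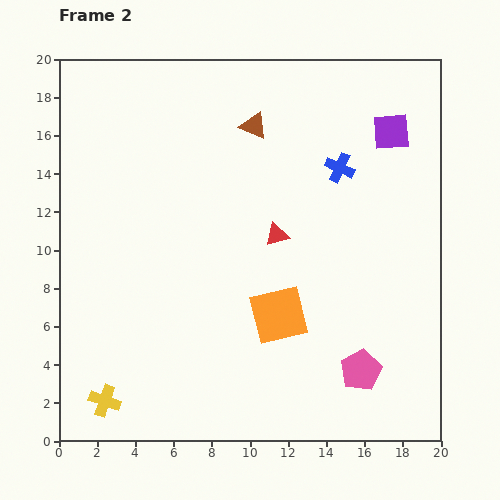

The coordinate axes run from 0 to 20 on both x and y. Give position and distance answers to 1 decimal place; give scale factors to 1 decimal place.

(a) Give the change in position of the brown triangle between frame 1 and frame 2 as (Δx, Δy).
(5.8, 0.8)

The brown triangle was at (4.4, 15.7) in frame 1 and (10.2, 16.5) in frame 2.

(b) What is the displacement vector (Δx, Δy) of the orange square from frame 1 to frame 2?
(1.5, -1.6)

The orange square was at (10.0, 8.2) in frame 1 and (11.5, 6.6) in frame 2.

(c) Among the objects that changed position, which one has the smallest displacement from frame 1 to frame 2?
the purple square

(moved 1.2)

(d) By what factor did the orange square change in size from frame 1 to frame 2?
1.7×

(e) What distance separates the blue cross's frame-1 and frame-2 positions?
4.7

The blue cross moved from (17.4, 18.1) to (14.7, 14.3), a distance of √(2.7² + 3.8²) ≈ 4.7.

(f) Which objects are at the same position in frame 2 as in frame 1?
the yellow cross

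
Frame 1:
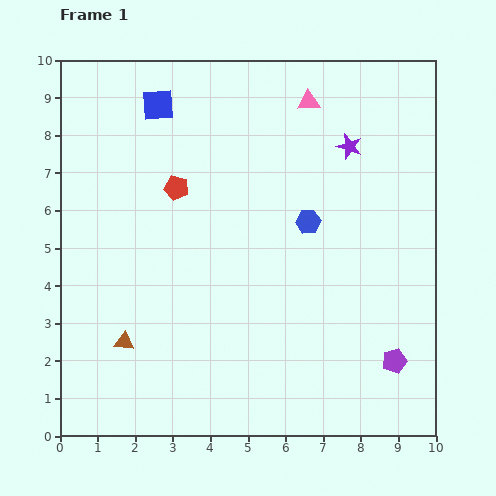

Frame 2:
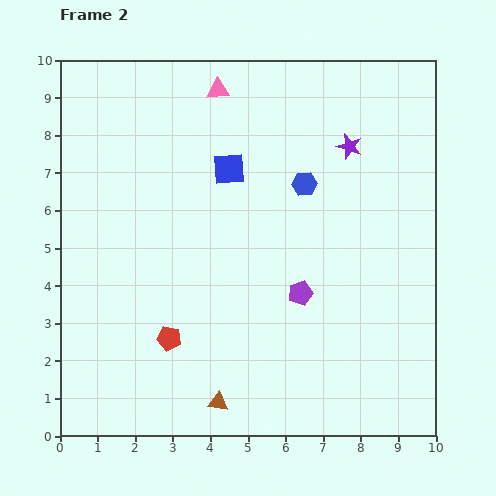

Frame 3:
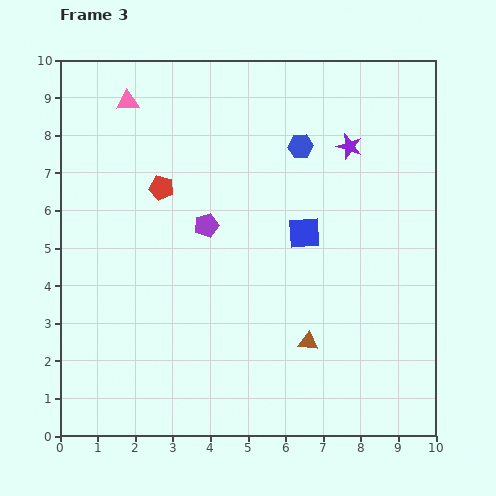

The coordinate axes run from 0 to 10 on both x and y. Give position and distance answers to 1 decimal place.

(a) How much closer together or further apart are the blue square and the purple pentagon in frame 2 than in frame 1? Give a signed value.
-5.5

Distance in frame 1: 9.3. Distance in frame 2: 3.8.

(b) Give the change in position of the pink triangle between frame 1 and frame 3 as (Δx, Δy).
(-4.8, 0.0)

The pink triangle was at (6.6, 8.9) in frame 1 and (1.8, 8.9) in frame 3.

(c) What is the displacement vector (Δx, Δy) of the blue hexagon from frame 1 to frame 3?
(-0.2, 2.0)

The blue hexagon was at (6.6, 5.7) in frame 1 and (6.4, 7.7) in frame 3.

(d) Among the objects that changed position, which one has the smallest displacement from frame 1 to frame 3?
the red pentagon

(moved 0.4)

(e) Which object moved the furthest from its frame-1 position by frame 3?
the purple pentagon

(moved 6.2; next 5.2)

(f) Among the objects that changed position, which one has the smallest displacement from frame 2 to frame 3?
the blue hexagon

(moved 1.0)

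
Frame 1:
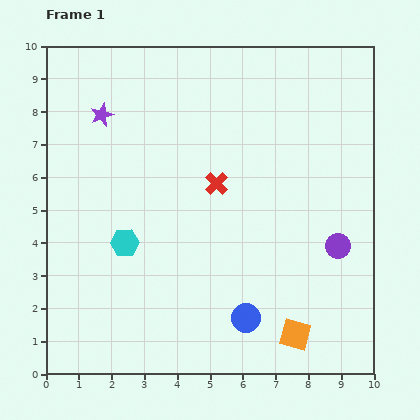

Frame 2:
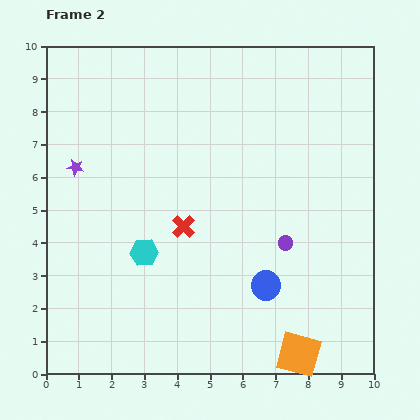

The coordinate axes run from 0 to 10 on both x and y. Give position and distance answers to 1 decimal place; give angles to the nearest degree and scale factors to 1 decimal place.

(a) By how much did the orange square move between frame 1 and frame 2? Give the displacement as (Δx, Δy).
(0.1, -0.6)

The orange square was at (7.6, 1.2) in frame 1 and (7.7, 0.6) in frame 2.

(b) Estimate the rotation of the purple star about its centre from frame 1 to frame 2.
31° clockwise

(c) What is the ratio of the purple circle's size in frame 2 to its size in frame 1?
0.6×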